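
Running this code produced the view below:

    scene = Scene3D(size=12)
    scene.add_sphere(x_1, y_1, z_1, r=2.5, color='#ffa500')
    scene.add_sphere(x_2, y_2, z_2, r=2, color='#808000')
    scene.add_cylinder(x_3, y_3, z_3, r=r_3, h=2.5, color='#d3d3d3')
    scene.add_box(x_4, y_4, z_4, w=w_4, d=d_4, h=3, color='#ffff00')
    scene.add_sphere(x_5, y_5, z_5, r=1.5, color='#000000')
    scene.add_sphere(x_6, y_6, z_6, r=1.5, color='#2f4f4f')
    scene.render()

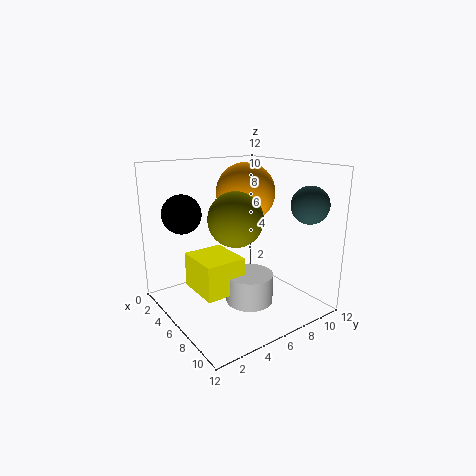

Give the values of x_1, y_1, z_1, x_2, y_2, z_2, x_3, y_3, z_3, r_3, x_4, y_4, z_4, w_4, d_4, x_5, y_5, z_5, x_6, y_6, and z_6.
x_1 = 5, y_1 = 7.5, z_1 = 9.5, x_2 = 8.5, y_2 = 4, z_2 = 8.5, x_3 = 7, y_3 = 6.5, z_3 = 0.5, r_3 = 2, x_4 = 3, y_4 = 2.5, z_4 = 1.5, w_4 = 4, d_4 = 3.5, x_5 = 5, y_5 = 1.5, z_5 = 8.5, x_6 = 10, y_6 = 10, z_6 = 9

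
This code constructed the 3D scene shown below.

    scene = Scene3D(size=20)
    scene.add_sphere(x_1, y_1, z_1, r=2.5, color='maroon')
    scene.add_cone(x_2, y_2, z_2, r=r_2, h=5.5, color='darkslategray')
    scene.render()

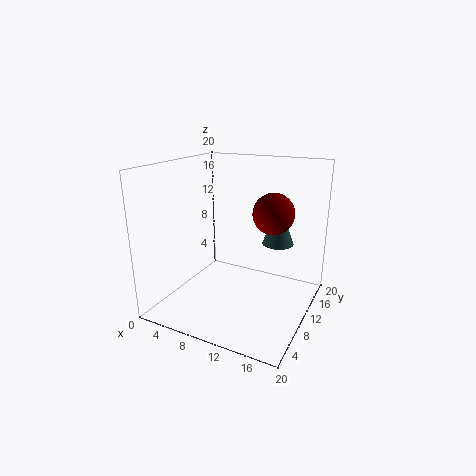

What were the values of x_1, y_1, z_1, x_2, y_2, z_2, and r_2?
x_1 = 16; y_1 = 7.5; z_1 = 15; x_2 = 16; y_2 = 9.5; z_2 = 10.5; r_2 = 2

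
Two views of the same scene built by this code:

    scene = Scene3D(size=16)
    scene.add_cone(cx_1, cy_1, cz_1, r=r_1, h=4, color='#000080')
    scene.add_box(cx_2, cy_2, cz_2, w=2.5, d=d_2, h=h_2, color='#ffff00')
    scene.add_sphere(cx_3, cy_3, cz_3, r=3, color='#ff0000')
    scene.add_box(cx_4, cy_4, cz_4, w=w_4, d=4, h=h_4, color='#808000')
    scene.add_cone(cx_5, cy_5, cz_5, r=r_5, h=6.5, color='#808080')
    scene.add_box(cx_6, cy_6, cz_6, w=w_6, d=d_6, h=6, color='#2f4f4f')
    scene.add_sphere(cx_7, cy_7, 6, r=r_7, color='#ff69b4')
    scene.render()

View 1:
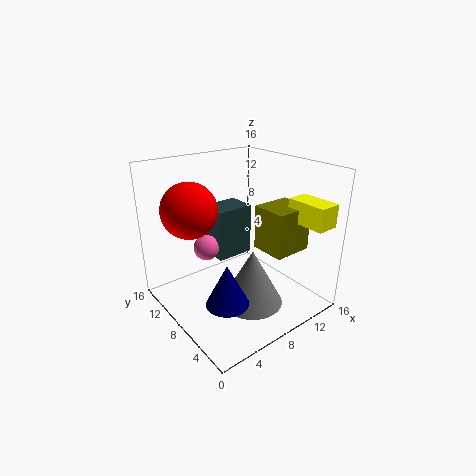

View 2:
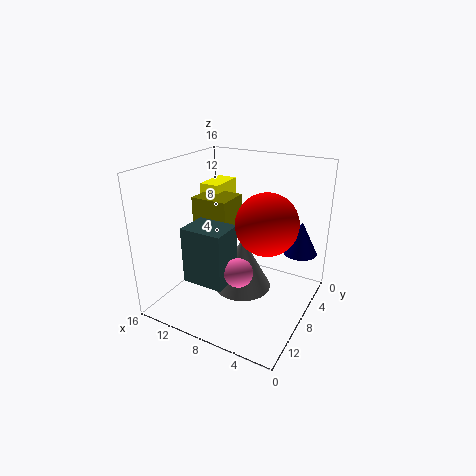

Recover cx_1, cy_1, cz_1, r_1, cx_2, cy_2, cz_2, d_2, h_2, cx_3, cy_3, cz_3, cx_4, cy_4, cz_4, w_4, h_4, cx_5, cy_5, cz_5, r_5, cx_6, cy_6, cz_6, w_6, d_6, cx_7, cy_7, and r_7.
cx_1 = 2.5, cy_1 = 2.5, cz_1 = 5, r_1 = 2, cx_2 = 12.5, cy_2 = 0.5, cz_2 = 10, d_2 = 4.5, h_2 = 2.5, cx_3 = 3.5, cy_3 = 10.5, cz_3 = 11.5, cx_4 = 10, cy_4 = 3.5, cz_4 = 6.5, w_4 = 4.5, h_4 = 5, cx_5 = 8.5, cy_5 = 6, cz_5 = 0.5, r_5 = 3.5, cx_6 = 7, cy_6 = 10, cz_6 = 4.5, w_6 = 4.5, d_6 = 3.5, cx_7 = 6, cy_7 = 11.5, r_7 = 1.5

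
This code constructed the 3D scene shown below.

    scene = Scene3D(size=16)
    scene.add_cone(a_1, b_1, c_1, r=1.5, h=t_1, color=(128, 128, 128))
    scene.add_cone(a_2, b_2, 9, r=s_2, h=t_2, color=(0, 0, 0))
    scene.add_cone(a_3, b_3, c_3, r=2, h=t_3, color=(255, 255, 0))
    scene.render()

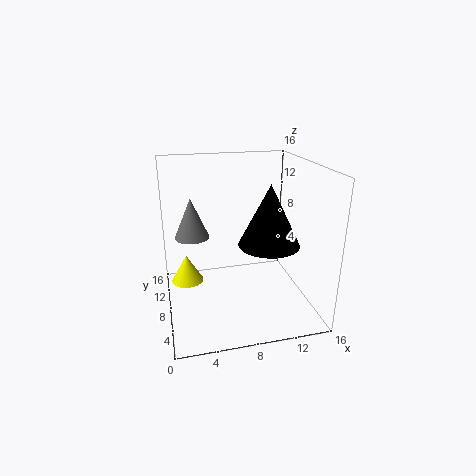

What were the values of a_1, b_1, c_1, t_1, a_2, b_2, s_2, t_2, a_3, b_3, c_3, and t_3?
a_1 = 2.5, b_1 = 2.5, c_1 = 11, t_1 = 3.5, a_2 = 10, b_2 = 3.5, s_2 = 3, t_2 = 6, a_3 = 2.5, b_3 = 13, c_3 = 0.5, t_3 = 3.5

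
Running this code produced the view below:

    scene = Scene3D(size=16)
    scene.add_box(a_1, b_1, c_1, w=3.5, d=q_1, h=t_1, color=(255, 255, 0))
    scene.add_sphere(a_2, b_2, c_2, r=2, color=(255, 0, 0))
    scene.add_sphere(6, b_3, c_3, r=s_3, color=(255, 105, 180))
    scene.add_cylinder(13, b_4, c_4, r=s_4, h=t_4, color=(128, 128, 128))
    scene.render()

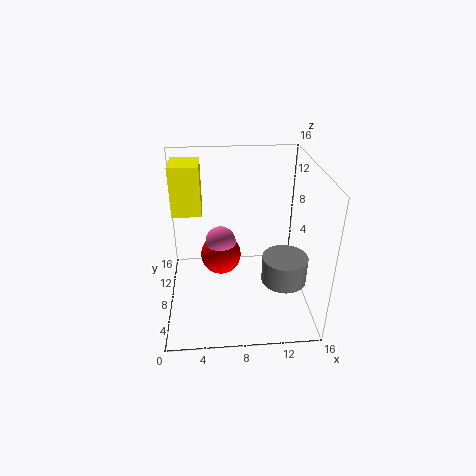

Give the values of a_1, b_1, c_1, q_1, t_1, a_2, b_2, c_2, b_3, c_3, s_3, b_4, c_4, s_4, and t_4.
a_1 = 0.5
b_1 = 11.5
c_1 = 9
q_1 = 4
t_1 = 6
a_2 = 6
b_2 = 5
c_2 = 8
b_3 = 5
c_3 = 9.5
s_3 = 1.5
b_4 = 6
c_4 = 3.5
s_4 = 2.5
t_4 = 3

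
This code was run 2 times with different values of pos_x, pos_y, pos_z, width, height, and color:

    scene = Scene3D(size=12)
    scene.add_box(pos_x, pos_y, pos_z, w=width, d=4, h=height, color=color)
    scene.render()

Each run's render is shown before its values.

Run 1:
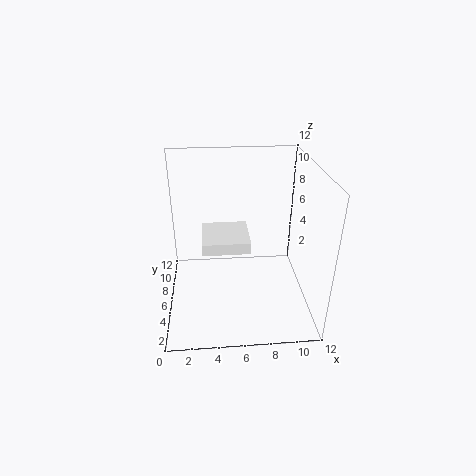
pos_x = 3, pos_y = 5, pos_z = 5, width = 4, height = 1, color = 'white'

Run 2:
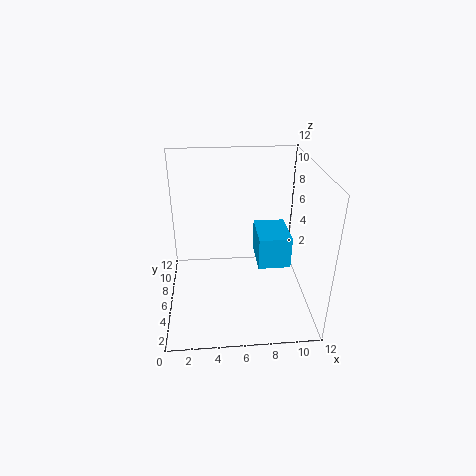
pos_x = 8, pos_y = 7, pos_z = 2, width = 3, height = 3, color = 'deepskyblue'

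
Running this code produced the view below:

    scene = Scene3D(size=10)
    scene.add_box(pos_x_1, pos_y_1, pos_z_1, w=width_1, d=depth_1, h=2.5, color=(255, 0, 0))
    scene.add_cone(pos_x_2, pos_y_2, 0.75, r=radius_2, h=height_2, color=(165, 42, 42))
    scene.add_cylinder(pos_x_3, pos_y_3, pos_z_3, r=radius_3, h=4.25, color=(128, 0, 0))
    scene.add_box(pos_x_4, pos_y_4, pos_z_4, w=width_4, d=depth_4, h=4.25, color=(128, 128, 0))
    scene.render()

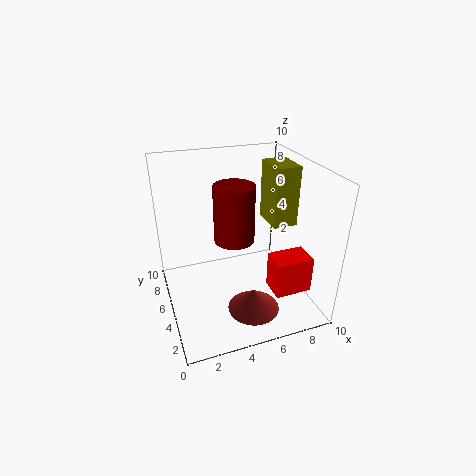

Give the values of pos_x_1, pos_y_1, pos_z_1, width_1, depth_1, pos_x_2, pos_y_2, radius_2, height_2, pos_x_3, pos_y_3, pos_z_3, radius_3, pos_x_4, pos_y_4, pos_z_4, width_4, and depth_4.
pos_x_1 = 6.5; pos_y_1 = 1.5; pos_z_1 = 2; width_1 = 2.5; depth_1 = 1.75; pos_x_2 = 5.25; pos_y_2 = 2.5; radius_2 = 1.75; height_2 = 1.5; pos_x_3 = 5.25; pos_y_3 = 6.5; pos_z_3 = 4; radius_3 = 1.5; pos_x_4 = 7.5; pos_y_4 = 4.5; pos_z_4 = 5.5; width_4 = 1.75; depth_4 = 2.5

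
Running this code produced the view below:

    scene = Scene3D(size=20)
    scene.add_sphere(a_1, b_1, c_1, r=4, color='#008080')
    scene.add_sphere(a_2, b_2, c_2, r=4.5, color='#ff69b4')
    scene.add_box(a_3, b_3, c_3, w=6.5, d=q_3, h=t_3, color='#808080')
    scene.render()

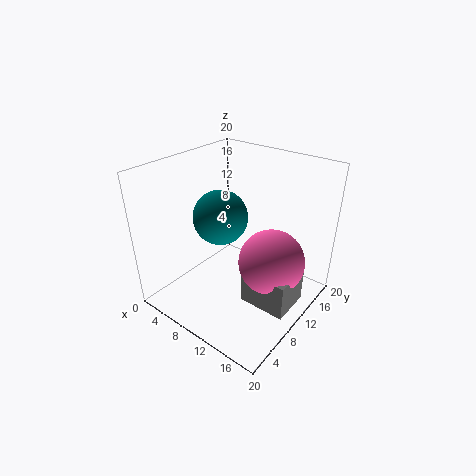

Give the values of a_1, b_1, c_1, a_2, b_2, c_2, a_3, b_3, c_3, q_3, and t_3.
a_1 = 6; b_1 = 11; c_1 = 11.5; a_2 = 15; b_2 = 11; c_2 = 7.5; a_3 = 12.5; b_3 = 7.5; c_3 = 2; q_3 = 5.5; t_3 = 5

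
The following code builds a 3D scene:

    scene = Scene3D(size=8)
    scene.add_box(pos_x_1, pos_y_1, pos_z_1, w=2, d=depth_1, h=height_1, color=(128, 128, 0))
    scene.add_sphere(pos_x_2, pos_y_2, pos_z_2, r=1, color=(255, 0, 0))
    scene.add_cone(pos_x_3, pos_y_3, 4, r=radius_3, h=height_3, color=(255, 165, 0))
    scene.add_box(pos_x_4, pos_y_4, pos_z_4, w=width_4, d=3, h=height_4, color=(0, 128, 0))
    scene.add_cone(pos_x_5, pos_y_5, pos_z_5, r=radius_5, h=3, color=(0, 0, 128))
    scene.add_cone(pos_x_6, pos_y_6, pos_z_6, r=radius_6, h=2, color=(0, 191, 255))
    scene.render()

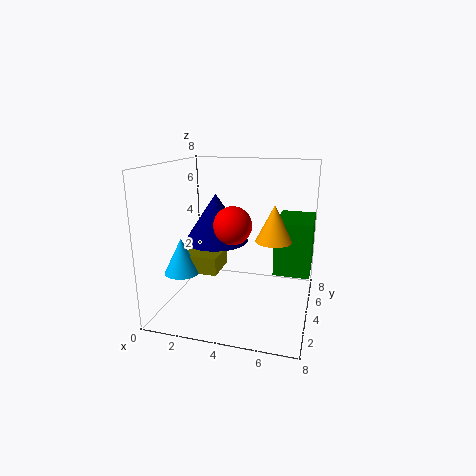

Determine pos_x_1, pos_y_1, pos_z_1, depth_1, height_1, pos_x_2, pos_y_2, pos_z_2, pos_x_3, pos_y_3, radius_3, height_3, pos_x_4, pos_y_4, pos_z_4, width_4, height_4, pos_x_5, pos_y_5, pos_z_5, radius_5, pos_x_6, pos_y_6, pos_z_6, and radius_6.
pos_x_1 = 1
pos_y_1 = 3
pos_z_1 = 2
depth_1 = 2
height_1 = 1
pos_x_2 = 4
pos_y_2 = 3
pos_z_2 = 5
pos_x_3 = 6
pos_y_3 = 4
radius_3 = 1
height_3 = 2
pos_x_4 = 6
pos_y_4 = 4
pos_z_4 = 2
width_4 = 2
height_4 = 3
pos_x_5 = 2
pos_y_5 = 6
pos_z_5 = 3
radius_5 = 2
pos_x_6 = 1
pos_y_6 = 3
pos_z_6 = 2
radius_6 = 1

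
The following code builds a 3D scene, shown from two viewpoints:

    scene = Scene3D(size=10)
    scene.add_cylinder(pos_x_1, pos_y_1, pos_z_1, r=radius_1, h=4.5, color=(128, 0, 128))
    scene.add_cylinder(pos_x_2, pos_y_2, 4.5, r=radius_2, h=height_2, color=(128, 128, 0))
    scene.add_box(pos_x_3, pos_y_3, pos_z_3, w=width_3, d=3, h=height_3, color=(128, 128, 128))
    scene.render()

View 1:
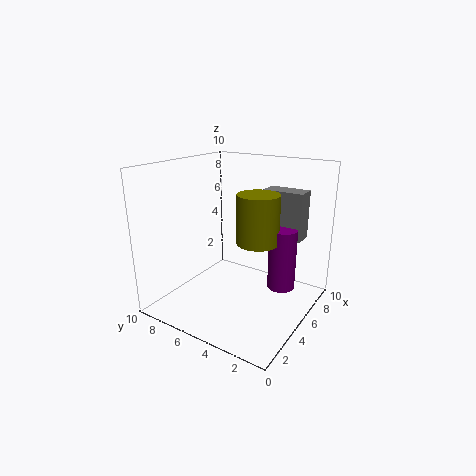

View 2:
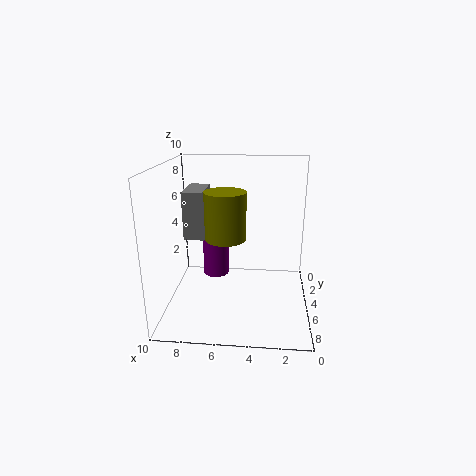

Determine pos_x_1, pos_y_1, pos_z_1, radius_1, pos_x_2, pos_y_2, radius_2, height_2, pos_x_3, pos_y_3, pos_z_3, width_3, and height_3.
pos_x_1 = 7, pos_y_1 = 2.5, pos_z_1 = 1, radius_1 = 1, pos_x_2 = 6, pos_y_2 = 4, radius_2 = 1.5, height_2 = 3.5, pos_x_3 = 7.5, pos_y_3 = 1.5, pos_z_3 = 4.5, width_3 = 1.5, height_3 = 3.5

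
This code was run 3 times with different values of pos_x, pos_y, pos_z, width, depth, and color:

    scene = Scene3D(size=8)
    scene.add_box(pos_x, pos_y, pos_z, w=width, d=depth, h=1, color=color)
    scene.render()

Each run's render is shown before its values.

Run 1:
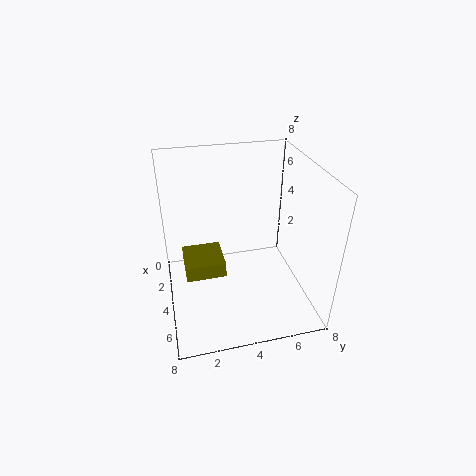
pos_x = 0.5
pos_y = 1
pos_z = 0.5
width = 2.5
depth = 2.5
color = 'olive'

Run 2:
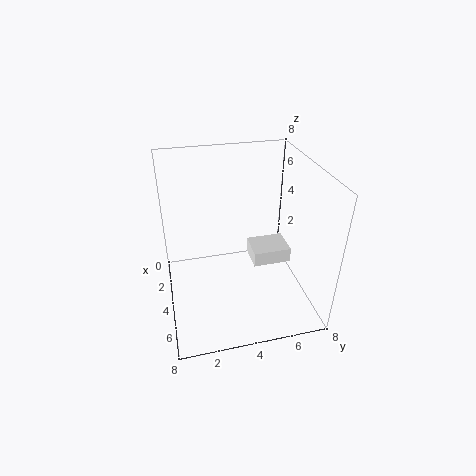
pos_x = 0.5
pos_y = 5.5
pos_z = 0.5
width = 2
depth = 2.5
color = 'white'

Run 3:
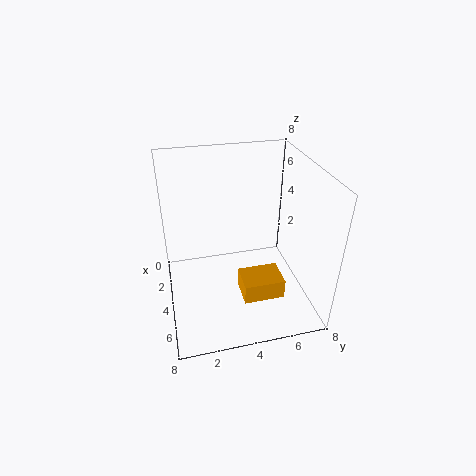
pos_x = 6
pos_y = 3.5
pos_z = 2.5
width = 1.5
depth = 2
color = 'orange'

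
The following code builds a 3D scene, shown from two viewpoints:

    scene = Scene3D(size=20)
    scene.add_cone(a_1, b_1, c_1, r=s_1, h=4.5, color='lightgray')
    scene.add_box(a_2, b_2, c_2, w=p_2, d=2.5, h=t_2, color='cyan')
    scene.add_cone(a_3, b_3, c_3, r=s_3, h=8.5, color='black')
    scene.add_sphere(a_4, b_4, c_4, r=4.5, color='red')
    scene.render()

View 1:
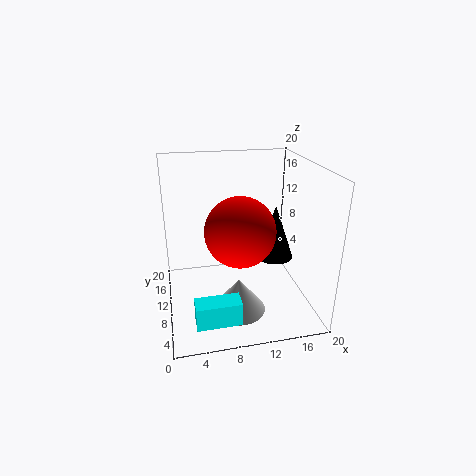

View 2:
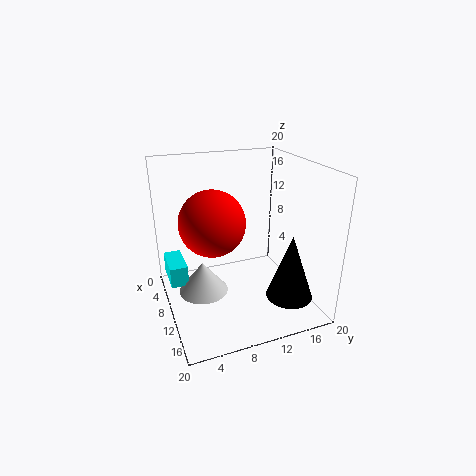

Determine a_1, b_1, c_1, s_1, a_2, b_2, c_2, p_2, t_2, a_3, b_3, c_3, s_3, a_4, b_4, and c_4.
a_1 = 9, b_1 = 5, c_1 = 2, s_1 = 3.5, a_2 = 3, b_2 = 0.5, c_2 = 3, p_2 = 5.5, t_2 = 3, a_3 = 17, b_3 = 14.5, c_3 = 4, s_3 = 3, a_4 = 9.5, b_4 = 6.5, c_4 = 12.5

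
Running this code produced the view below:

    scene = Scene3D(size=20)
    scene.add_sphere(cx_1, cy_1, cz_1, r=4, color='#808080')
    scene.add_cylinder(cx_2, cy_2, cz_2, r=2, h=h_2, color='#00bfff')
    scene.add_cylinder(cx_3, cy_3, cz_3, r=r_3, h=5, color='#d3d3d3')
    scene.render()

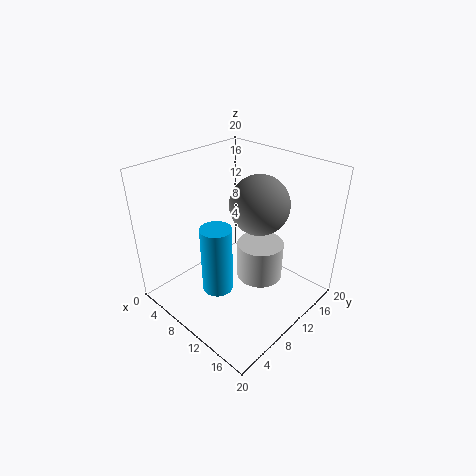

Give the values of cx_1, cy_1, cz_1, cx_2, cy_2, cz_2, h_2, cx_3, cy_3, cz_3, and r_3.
cx_1 = 12, cy_1 = 12, cz_1 = 15, cx_2 = 11, cy_2 = 5, cz_2 = 5, h_2 = 9, cx_3 = 14, cy_3 = 10, cz_3 = 6, r_3 = 3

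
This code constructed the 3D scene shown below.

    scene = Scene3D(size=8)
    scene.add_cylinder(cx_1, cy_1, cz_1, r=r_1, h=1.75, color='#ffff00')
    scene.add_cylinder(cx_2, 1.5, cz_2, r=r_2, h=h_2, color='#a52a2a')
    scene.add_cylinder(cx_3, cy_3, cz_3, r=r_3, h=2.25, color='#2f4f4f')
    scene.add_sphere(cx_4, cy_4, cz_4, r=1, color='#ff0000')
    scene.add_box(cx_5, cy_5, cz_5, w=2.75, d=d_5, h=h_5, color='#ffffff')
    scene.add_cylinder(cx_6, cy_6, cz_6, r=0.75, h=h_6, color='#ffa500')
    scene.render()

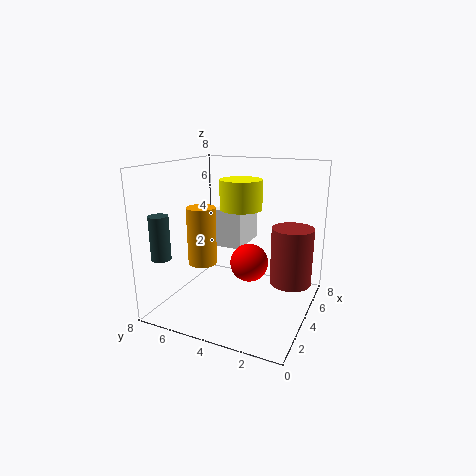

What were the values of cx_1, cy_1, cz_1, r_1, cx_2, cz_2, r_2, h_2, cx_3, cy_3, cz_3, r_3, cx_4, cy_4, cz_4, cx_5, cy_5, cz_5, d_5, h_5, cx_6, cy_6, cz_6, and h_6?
cx_1 = 5.5; cy_1 = 4.5; cz_1 = 5.25; r_1 = 1.25; cx_2 = 6.25; cz_2 = 0.75; r_2 = 1.25; h_2 = 3.5; cx_3 = 0.75; cy_3 = 6.75; cz_3 = 3.5; r_3 = 0.5; cx_4 = 3.25; cy_4 = 3; cz_4 = 3; cx_5 = 4.75; cy_5 = 4.25; cz_5 = 3; d_5 = 1.75; h_5 = 2.25; cx_6 = 2.25; cy_6 = 5.25; cz_6 = 3; h_6 = 3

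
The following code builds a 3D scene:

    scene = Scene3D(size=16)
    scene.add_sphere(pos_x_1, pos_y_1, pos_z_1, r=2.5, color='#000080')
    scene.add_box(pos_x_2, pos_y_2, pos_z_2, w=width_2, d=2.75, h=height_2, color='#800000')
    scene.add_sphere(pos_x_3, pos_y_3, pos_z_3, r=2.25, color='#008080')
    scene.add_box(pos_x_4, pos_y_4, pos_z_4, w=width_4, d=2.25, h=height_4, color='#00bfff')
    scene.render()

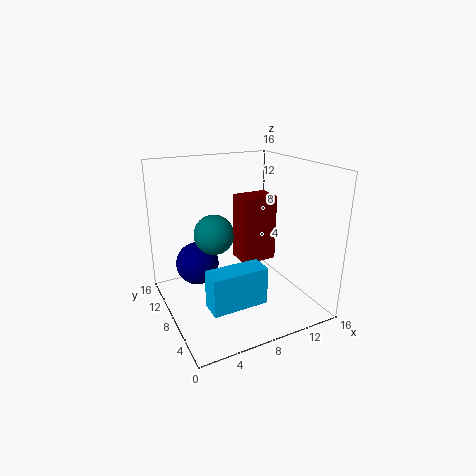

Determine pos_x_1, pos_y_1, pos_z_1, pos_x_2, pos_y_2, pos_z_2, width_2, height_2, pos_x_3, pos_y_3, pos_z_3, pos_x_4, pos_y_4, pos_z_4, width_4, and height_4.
pos_x_1 = 4.25; pos_y_1 = 11.25; pos_z_1 = 4.25; pos_x_2 = 7.5; pos_y_2 = 5.5; pos_z_2 = 6; width_2 = 3.75; height_2 = 7; pos_x_3 = 5.75; pos_y_3 = 9.5; pos_z_3 = 8.25; pos_x_4 = 2.25; pos_y_4 = 1.25; pos_z_4 = 3.75; width_4 = 5.5; height_4 = 3.75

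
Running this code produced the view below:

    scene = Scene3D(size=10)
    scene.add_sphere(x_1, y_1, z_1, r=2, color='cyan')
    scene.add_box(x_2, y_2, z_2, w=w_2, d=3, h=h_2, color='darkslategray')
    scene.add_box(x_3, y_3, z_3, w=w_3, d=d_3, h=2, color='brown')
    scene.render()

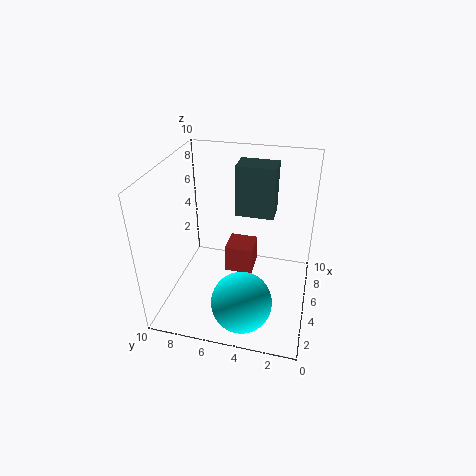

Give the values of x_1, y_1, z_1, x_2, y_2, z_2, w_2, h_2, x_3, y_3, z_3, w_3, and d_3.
x_1 = 2
y_1 = 4
z_1 = 2
x_2 = 8
y_2 = 3
z_2 = 5
w_2 = 2
h_2 = 4
x_3 = 5
y_3 = 4
z_3 = 2
w_3 = 2
d_3 = 2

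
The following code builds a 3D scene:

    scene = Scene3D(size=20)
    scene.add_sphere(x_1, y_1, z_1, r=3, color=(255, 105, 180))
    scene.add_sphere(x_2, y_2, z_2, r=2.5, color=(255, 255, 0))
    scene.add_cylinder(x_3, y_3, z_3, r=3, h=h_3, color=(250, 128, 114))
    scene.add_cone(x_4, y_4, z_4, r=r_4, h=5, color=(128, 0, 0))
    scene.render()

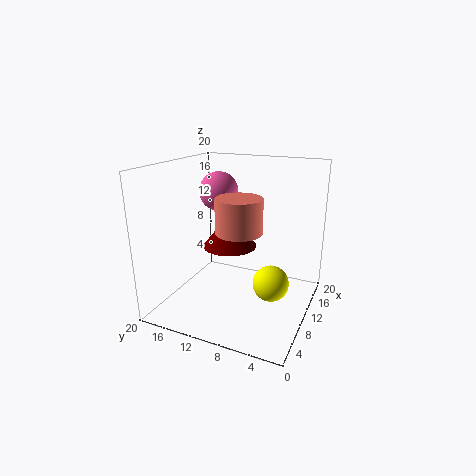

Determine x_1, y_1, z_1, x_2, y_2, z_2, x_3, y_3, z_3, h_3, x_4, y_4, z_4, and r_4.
x_1 = 15
y_1 = 15.5
z_1 = 15
x_2 = 10
y_2 = 5
z_2 = 4
x_3 = 7
y_3 = 8.5
z_3 = 12
h_3 = 4.5
x_4 = 12.5
y_4 = 12.5
z_4 = 7.5
r_4 = 4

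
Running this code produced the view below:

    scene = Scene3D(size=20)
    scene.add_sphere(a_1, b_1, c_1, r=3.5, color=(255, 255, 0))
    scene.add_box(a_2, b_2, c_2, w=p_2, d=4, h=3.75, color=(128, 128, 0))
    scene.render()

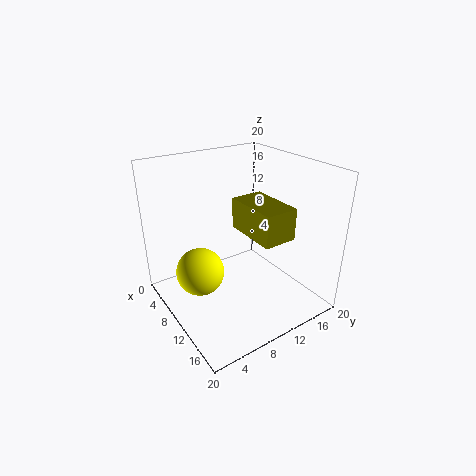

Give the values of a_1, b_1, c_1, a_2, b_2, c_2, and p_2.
a_1 = 6.75; b_1 = 5.5; c_1 = 4.25; a_2 = 12.5; b_2 = 7.5; c_2 = 13.5; p_2 = 6.75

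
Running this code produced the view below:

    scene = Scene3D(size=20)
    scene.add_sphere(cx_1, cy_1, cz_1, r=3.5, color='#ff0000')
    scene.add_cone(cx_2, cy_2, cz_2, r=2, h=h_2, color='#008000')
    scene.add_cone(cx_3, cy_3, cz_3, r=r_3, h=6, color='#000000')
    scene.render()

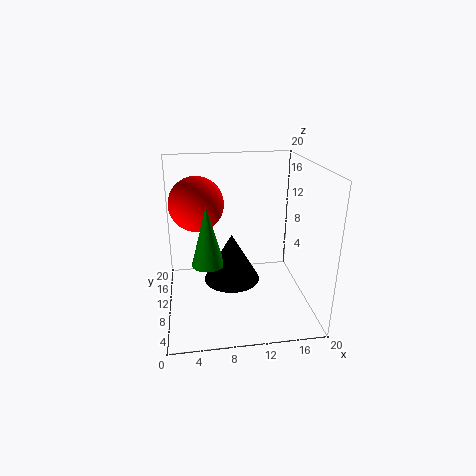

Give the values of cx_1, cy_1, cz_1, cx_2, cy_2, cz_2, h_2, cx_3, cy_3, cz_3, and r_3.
cx_1 = 4.5; cy_1 = 9; cz_1 = 15.5; cx_2 = 5.5; cy_2 = 5; cz_2 = 9; h_2 = 7.5; cx_3 = 8.5; cy_3 = 5.5; cz_3 = 6.5; r_3 = 3.5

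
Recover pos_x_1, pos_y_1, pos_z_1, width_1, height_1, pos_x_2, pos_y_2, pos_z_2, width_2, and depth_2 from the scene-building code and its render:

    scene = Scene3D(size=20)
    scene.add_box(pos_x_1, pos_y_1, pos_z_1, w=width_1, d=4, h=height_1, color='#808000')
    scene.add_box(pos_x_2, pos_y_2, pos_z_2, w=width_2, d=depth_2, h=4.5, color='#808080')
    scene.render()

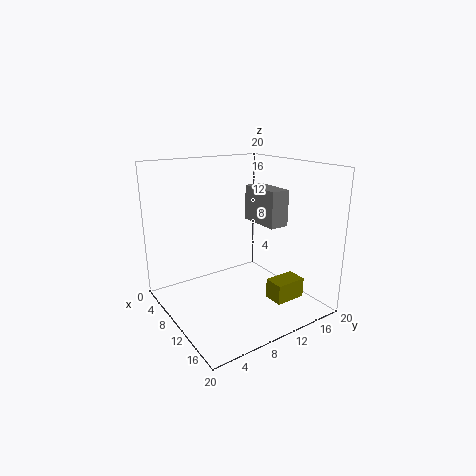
pos_x_1 = 16.5; pos_y_1 = 10; pos_z_1 = 4; width_1 = 2.5; height_1 = 2.5; pos_x_2 = 11; pos_y_2 = 10.5; pos_z_2 = 13; width_2 = 5.5; depth_2 = 2.5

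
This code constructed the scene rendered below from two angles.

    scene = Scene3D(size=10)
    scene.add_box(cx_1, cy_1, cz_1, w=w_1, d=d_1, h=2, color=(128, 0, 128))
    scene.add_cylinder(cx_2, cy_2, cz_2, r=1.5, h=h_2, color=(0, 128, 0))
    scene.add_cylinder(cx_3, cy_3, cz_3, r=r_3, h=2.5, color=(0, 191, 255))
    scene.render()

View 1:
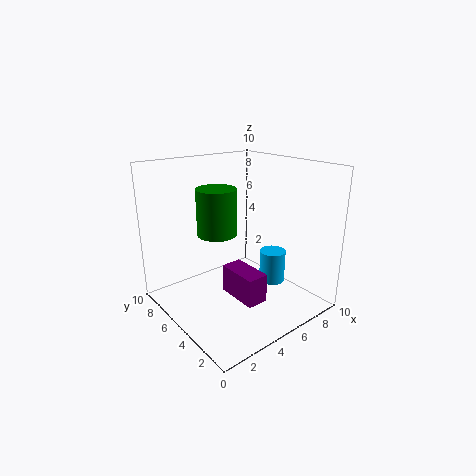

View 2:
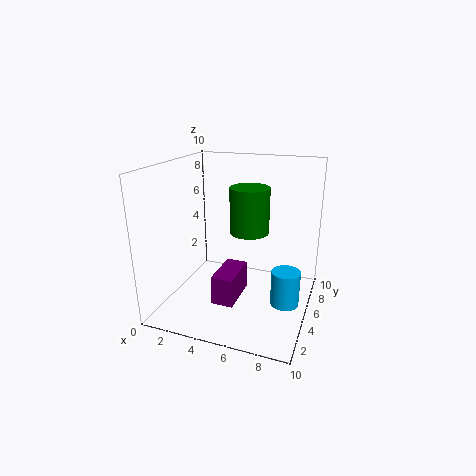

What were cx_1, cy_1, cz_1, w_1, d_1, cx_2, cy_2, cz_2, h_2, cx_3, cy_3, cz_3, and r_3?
cx_1 = 4; cy_1 = 2.5; cz_1 = 1; w_1 = 1.5; d_1 = 3; cx_2 = 5; cy_2 = 7.5; cz_2 = 4.5; h_2 = 3.5; cx_3 = 8.5; cy_3 = 5; cz_3 = 0.5; r_3 = 1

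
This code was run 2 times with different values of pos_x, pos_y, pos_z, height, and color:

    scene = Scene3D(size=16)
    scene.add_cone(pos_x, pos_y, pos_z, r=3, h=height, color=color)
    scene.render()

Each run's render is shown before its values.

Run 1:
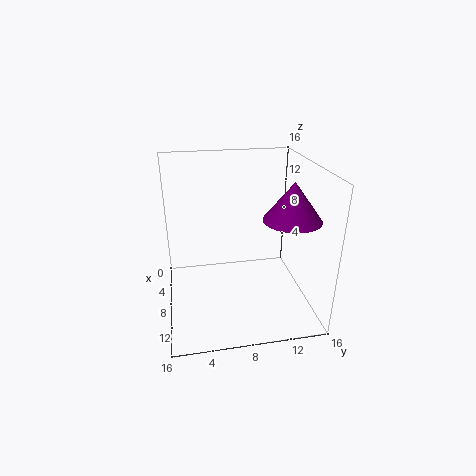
pos_x = 11, pos_y = 13, pos_z = 11, height = 4, color = 'purple'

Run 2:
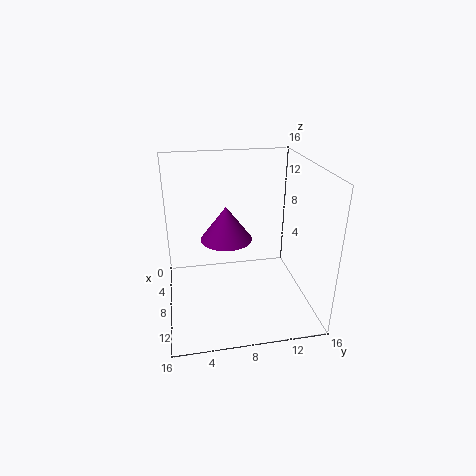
pos_x = 6, pos_y = 7, pos_z = 7, height = 4, color = 'purple'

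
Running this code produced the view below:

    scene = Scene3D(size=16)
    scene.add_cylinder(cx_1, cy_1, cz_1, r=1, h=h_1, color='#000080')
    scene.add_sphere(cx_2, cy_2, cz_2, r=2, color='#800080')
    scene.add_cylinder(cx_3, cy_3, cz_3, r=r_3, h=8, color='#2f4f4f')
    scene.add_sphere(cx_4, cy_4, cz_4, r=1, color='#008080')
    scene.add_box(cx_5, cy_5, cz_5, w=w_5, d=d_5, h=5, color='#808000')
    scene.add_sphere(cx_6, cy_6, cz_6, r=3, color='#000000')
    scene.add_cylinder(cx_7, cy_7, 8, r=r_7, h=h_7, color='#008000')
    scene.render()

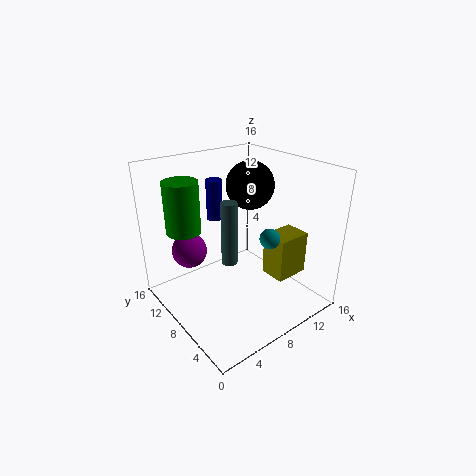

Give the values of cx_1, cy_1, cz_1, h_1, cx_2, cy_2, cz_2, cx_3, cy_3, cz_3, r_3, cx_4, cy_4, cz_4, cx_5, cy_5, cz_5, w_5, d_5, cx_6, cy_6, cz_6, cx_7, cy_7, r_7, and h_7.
cx_1 = 9
cy_1 = 14
cz_1 = 8
h_1 = 5
cx_2 = 4
cy_2 = 12
cz_2 = 6
cx_3 = 9
cy_3 = 11
cz_3 = 3
r_3 = 1
cx_4 = 8
cy_4 = 3
cz_4 = 10
cx_5 = 11
cy_5 = 4
cz_5 = 3
w_5 = 4
d_5 = 3
cx_6 = 13
cy_6 = 12
cz_6 = 12
cx_7 = 4
cy_7 = 13
r_7 = 2
h_7 = 6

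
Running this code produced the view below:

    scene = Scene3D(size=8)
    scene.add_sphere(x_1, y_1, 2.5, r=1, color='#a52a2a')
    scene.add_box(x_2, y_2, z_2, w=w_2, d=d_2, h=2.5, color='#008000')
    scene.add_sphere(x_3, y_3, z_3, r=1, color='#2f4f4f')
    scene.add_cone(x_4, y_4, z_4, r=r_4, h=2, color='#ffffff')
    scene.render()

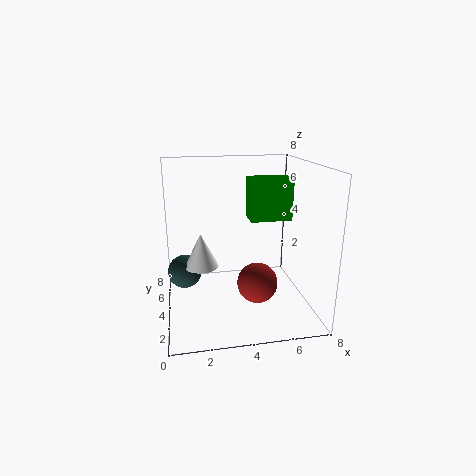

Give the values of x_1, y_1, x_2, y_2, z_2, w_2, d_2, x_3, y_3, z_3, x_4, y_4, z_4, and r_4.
x_1 = 4.5
y_1 = 1.5
x_2 = 5
y_2 = 5
z_2 = 4.5
w_2 = 2.5
d_2 = 1.5
x_3 = 1
y_3 = 5.5
z_3 = 1.5
x_4 = 2
y_4 = 5
z_4 = 2
r_4 = 1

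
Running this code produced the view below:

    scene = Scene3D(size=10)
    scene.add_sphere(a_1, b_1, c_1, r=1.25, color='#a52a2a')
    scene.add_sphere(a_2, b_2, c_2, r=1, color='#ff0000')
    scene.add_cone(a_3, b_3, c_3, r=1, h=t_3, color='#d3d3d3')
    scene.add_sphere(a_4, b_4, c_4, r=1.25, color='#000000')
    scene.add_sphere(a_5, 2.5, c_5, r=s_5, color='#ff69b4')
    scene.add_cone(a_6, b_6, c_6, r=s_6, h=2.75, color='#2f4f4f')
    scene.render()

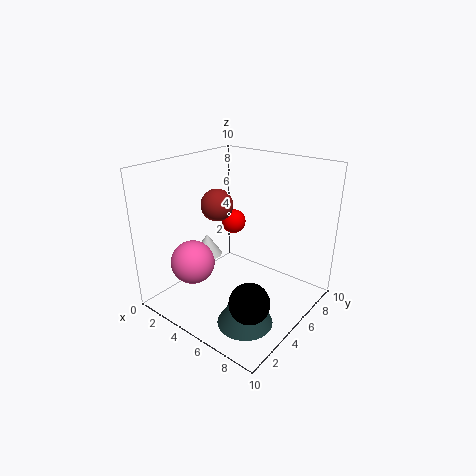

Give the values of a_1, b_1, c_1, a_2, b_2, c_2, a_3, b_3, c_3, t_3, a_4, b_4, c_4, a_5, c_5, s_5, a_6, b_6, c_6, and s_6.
a_1 = 1.75, b_1 = 6.5, c_1 = 6.25, a_2 = 1.75, b_2 = 8.5, c_2 = 4.25, a_3 = 3.25, b_3 = 3.75, c_3 = 3.75, t_3 = 1.5, a_4 = 8.25, b_4 = 2, c_4 = 2.75, a_5 = 3, c_5 = 3.5, s_5 = 1.5, a_6 = 7.75, b_6 = 2.25, c_6 = 1, s_6 = 1.75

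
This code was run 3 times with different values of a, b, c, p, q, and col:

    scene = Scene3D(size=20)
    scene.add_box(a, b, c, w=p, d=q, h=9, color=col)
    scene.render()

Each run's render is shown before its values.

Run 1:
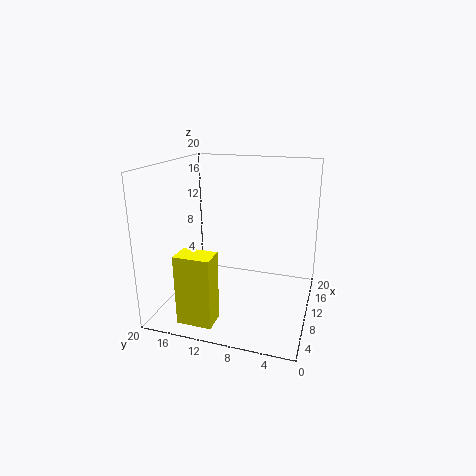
a = 0.5
b = 10.5
c = 1.5
p = 3
q = 4.5
col = 'yellow'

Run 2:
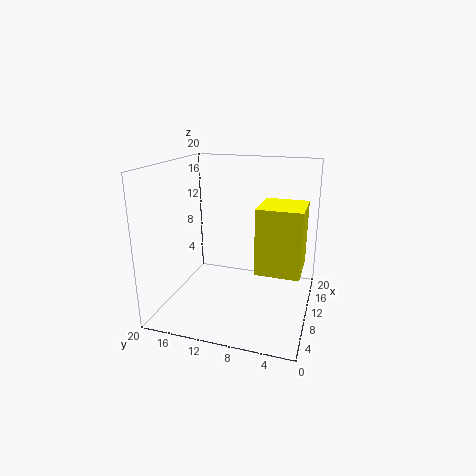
a = 7.5
b = 1
c = 6
p = 6.5
q = 6
col = 'yellow'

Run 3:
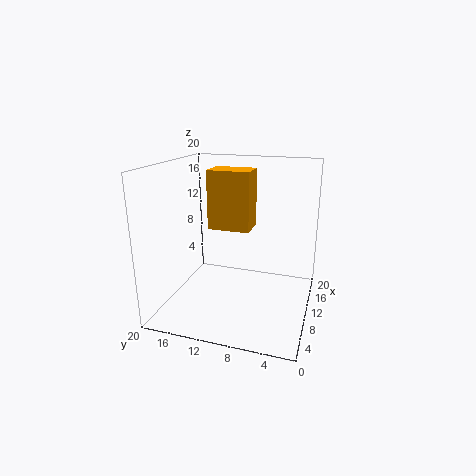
a = 13.5
b = 9.5
c = 9.5
p = 4.5
q = 6.5
col = 'orange'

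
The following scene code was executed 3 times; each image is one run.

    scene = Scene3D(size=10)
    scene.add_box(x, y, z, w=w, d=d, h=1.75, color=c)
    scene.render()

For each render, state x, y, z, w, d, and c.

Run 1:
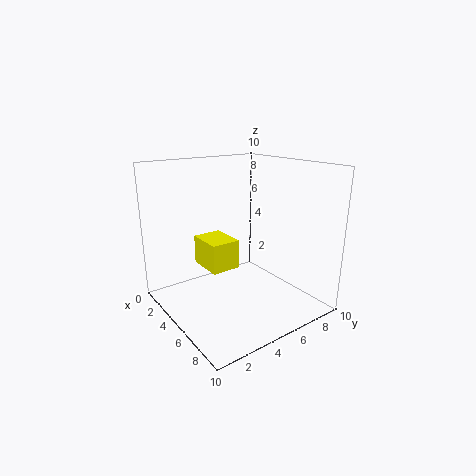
x = 5.25
y = 1.5
z = 4.25
w = 2.25
d = 1.75
c = 'yellow'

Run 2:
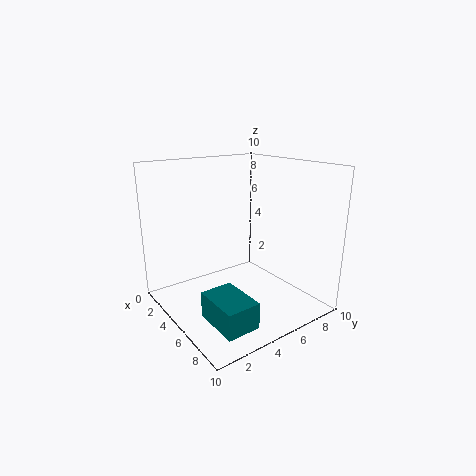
x = 5.75
y = 1.5
z = 0.5
w = 3.25
d = 2.25
c = 'teal'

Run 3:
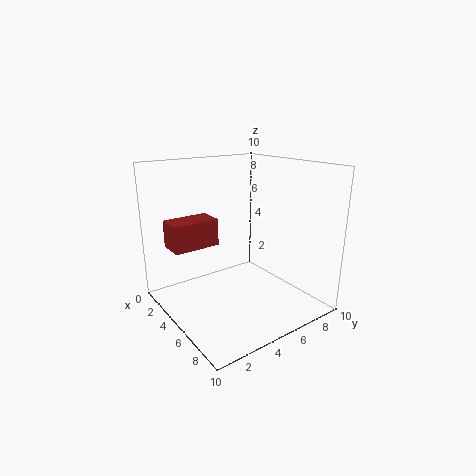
x = 3.5
y = 0.25
z = 5
w = 1.75
d = 3
c = 'brown'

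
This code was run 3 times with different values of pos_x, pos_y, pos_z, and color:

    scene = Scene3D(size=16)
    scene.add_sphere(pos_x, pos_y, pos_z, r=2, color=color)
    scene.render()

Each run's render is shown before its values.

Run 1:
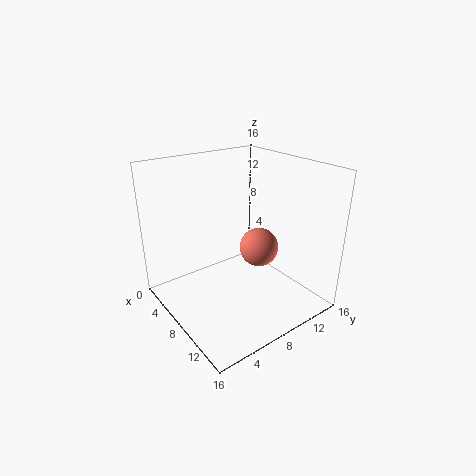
pos_x = 11
pos_y = 8.5
pos_z = 8
color = 'salmon'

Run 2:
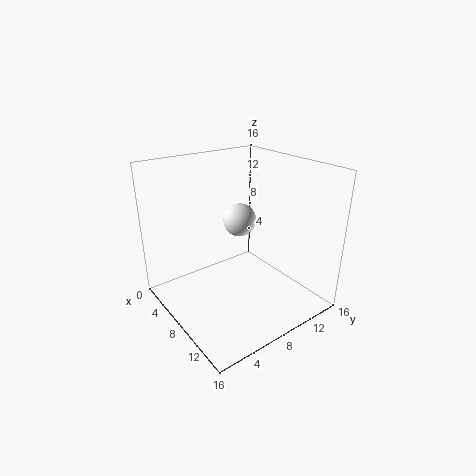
pos_x = 5
pos_y = 10.5
pos_z = 8.5
color = 'white'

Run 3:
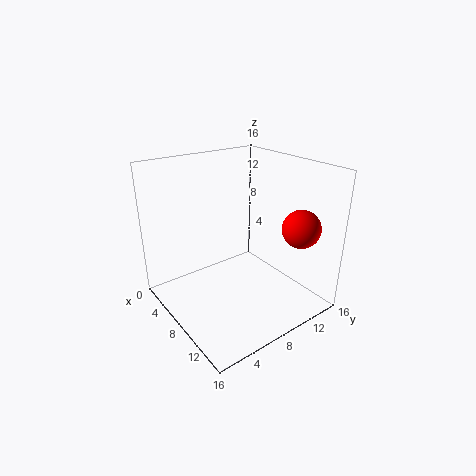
pos_x = 13.5
pos_y = 12
pos_z = 10
color = 'red'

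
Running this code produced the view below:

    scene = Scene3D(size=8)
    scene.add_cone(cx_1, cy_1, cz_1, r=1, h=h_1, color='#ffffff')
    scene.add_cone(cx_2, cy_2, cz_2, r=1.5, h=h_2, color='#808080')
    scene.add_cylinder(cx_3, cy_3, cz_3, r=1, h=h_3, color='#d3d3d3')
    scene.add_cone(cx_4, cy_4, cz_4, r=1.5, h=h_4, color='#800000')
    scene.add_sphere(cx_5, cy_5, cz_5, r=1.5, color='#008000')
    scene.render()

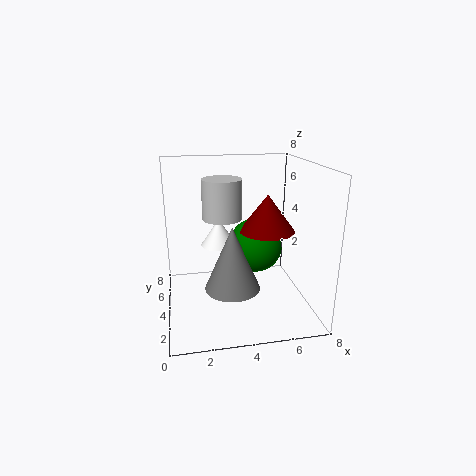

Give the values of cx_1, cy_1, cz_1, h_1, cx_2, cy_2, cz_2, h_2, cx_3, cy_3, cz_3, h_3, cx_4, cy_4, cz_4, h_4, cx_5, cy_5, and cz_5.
cx_1 = 3; cy_1 = 4.5; cz_1 = 3.5; h_1 = 1.5; cx_2 = 3.5; cy_2 = 3; cz_2 = 1.5; h_2 = 3.5; cx_3 = 3; cy_3 = 3; cz_3 = 5.5; h_3 = 2; cx_4 = 5.5; cy_4 = 3.5; cz_4 = 4.5; h_4 = 2; cx_5 = 5; cy_5 = 4; cz_5 = 3.5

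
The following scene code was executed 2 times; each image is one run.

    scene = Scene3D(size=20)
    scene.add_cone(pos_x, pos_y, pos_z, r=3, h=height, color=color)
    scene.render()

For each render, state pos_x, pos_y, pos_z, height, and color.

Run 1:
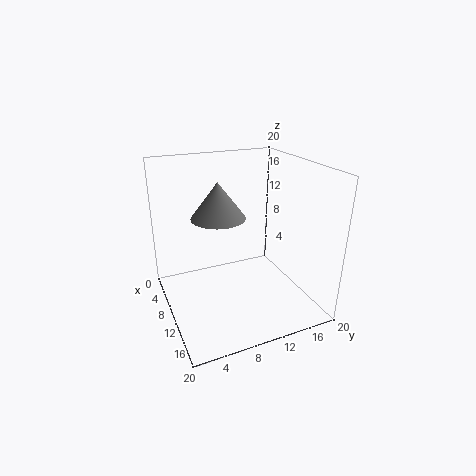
pos_x = 16, pos_y = 5, pos_z = 16, height = 4, color = 'gray'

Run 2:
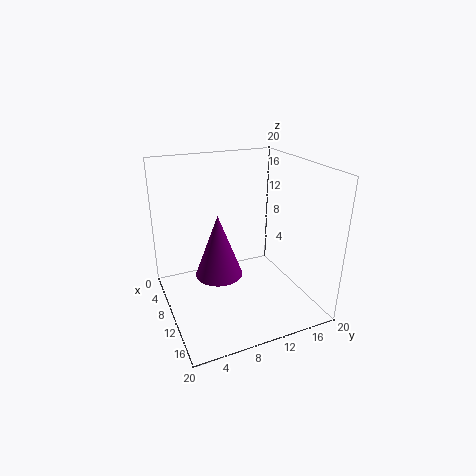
pos_x = 13, pos_y = 6, pos_z = 7, height = 8, color = 'purple'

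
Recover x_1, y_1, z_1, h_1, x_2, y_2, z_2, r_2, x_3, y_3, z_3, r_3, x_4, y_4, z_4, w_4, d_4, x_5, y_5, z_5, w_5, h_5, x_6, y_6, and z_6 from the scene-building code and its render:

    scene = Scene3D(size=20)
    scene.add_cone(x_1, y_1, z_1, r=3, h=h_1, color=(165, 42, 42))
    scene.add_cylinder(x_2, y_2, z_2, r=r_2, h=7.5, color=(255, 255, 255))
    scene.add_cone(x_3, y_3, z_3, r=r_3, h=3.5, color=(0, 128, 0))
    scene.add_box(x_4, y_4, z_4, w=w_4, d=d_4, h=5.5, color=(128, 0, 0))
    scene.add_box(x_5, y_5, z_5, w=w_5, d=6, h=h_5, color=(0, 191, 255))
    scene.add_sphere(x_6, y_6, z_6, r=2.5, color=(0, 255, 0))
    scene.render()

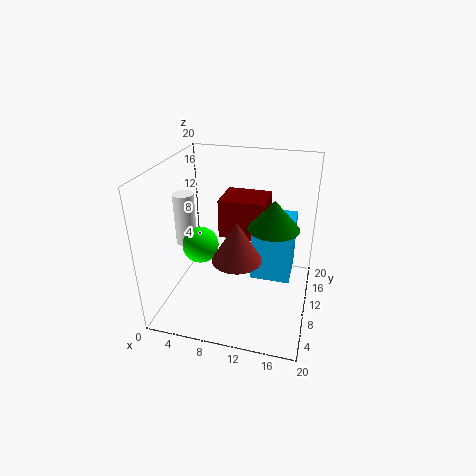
x_1 = 11.5
y_1 = 4
z_1 = 10.5
h_1 = 5
x_2 = 2
y_2 = 10.5
z_2 = 8
r_2 = 1.5
x_3 = 15.5
y_3 = 5.5
z_3 = 14.5
r_3 = 3
x_4 = 7
y_4 = 10.5
z_4 = 9.5
w_4 = 6.5
d_4 = 5.5
x_5 = 12
y_5 = 9.5
z_5 = 4
w_5 = 5.5
h_5 = 8.5
x_6 = 5
y_6 = 8.5
z_6 = 9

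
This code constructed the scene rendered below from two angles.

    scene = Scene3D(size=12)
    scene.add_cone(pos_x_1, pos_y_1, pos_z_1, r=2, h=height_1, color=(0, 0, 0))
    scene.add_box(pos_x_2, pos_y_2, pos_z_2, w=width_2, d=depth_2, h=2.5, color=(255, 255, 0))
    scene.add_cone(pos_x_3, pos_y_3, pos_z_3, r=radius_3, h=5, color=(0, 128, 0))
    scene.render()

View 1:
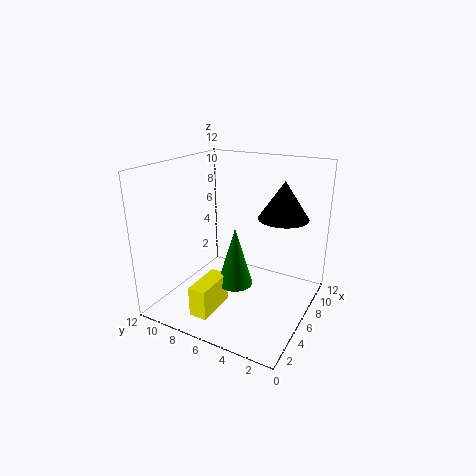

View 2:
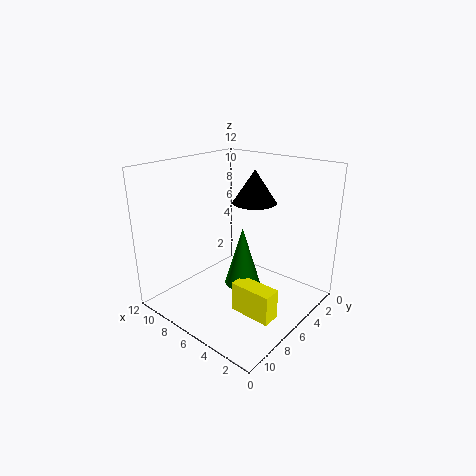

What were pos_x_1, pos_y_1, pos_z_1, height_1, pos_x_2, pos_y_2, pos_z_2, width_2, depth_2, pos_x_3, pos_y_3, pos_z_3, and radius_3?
pos_x_1 = 7; pos_y_1 = 2.5; pos_z_1 = 8; height_1 = 3; pos_x_2 = 1.5; pos_y_2 = 6.5; pos_z_2 = 0.5; width_2 = 3.5; depth_2 = 1.5; pos_x_3 = 5.5; pos_y_3 = 6; pos_z_3 = 2; radius_3 = 1.5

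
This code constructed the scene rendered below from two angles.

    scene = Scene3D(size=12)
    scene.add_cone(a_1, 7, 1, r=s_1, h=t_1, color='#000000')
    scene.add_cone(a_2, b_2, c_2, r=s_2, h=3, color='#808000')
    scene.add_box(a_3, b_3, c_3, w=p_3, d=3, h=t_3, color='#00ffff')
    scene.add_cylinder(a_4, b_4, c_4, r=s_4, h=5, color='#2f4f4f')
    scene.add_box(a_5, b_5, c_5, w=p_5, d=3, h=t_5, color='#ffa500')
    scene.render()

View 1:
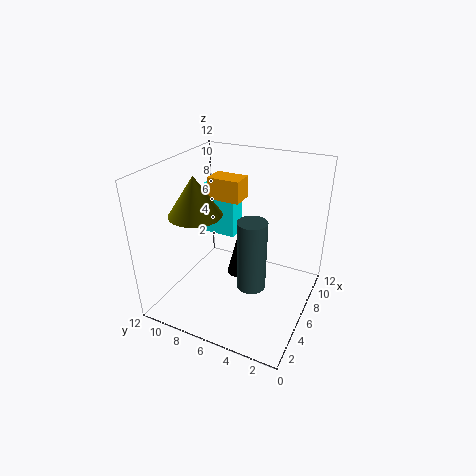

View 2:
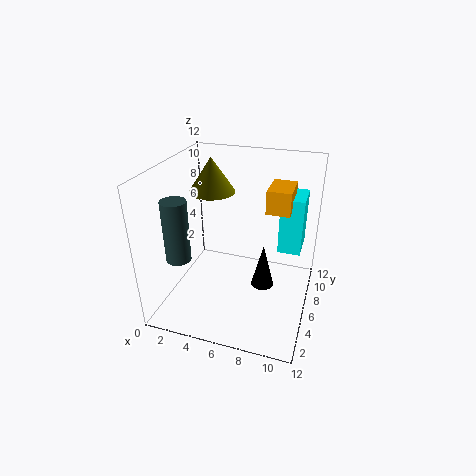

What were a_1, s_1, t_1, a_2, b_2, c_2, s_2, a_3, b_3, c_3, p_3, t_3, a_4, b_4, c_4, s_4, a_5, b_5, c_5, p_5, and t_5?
a_1 = 8, s_1 = 1, t_1 = 4, a_2 = 3, b_2 = 8, c_2 = 9, s_2 = 2, a_3 = 9, b_3 = 8, c_3 = 4, p_3 = 2, t_3 = 5, a_4 = 2, b_4 = 3, c_4 = 5, s_4 = 1, a_5 = 8, b_5 = 7, c_5 = 8, p_5 = 2, t_5 = 2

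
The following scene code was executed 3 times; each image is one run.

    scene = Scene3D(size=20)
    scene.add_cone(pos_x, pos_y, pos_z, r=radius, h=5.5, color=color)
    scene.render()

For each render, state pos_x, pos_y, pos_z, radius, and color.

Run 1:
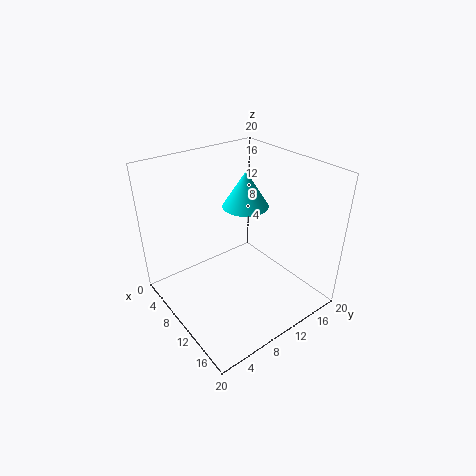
pos_x = 6; pos_y = 14.5; pos_z = 12; radius = 3.5; color = 'cyan'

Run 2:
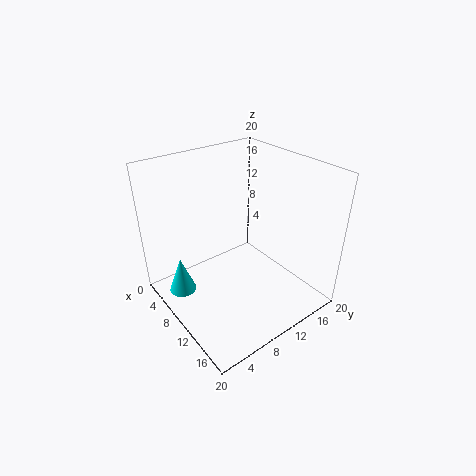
pos_x = 4.5; pos_y = 3.5; pos_z = 0.5; radius = 2; color = 'cyan'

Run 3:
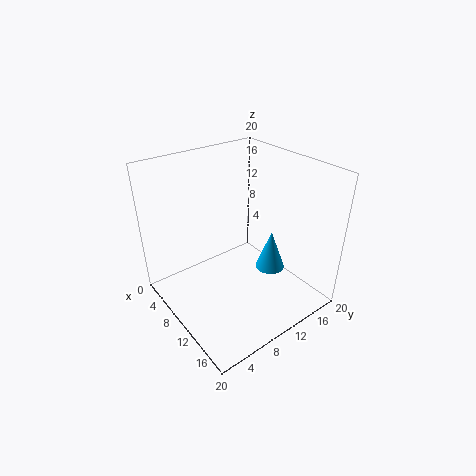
pos_x = 13.5; pos_y = 13; pos_z = 6; radius = 2; color = 'deepskyblue'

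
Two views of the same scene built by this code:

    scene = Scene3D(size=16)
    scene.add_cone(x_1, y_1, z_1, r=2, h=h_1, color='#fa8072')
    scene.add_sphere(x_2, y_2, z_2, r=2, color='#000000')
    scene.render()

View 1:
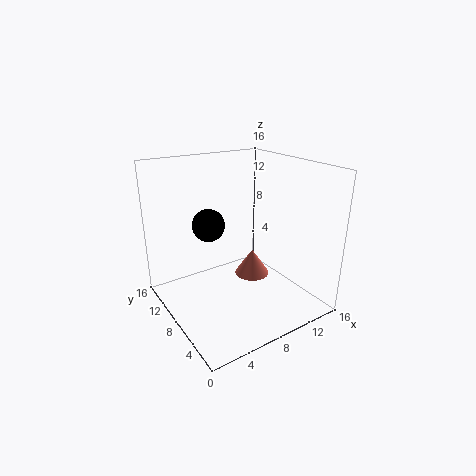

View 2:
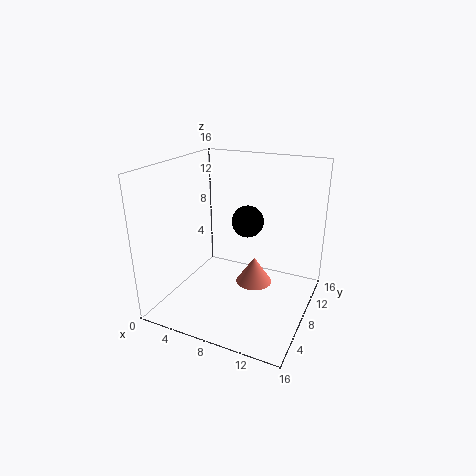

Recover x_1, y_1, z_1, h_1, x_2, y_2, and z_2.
x_1 = 10, y_1 = 8, z_1 = 3, h_1 = 3, x_2 = 7, y_2 = 13, z_2 = 8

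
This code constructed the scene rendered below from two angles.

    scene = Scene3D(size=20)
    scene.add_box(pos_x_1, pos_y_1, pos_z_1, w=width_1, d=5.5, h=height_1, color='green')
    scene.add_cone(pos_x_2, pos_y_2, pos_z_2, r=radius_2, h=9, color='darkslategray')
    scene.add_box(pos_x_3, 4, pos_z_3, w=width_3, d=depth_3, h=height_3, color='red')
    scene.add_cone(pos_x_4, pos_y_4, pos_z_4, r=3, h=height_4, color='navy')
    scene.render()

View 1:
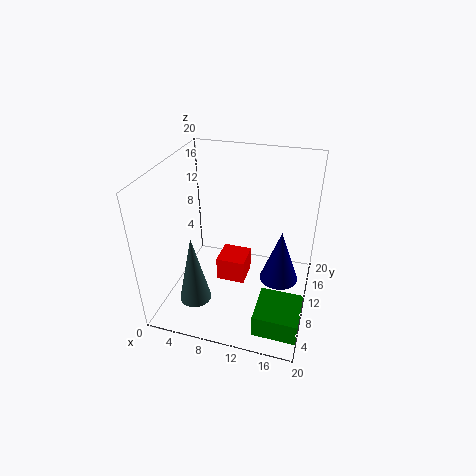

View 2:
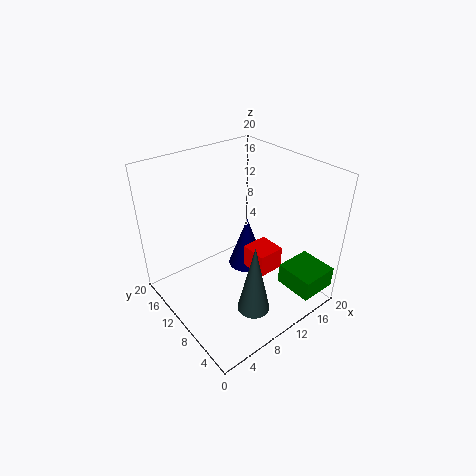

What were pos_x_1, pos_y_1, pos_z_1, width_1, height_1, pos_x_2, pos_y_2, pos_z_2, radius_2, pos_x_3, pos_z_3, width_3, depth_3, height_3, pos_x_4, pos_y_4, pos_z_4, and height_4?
pos_x_1 = 14.5
pos_y_1 = 0.5
pos_z_1 = 2.5
width_1 = 5.5
height_1 = 3
pos_x_2 = 6.5
pos_y_2 = 2.5
pos_z_2 = 5
radius_2 = 2
pos_x_3 = 9
pos_z_3 = 7.5
width_3 = 3.5
depth_3 = 3.5
height_3 = 3
pos_x_4 = 15.5
pos_y_4 = 14.5
pos_z_4 = 0.5
height_4 = 8.5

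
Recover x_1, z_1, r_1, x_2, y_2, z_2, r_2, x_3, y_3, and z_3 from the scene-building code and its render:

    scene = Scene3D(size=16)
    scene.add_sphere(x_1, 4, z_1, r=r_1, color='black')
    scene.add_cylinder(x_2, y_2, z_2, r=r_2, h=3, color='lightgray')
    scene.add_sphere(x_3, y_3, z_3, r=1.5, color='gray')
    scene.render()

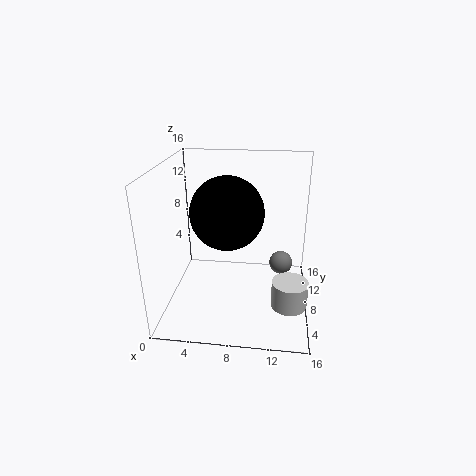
x_1 = 7.5, z_1 = 12.5, r_1 = 3.5, x_2 = 14, y_2 = 6, z_2 = 1, r_2 = 2, x_3 = 13, y_3 = 13.5, z_3 = 2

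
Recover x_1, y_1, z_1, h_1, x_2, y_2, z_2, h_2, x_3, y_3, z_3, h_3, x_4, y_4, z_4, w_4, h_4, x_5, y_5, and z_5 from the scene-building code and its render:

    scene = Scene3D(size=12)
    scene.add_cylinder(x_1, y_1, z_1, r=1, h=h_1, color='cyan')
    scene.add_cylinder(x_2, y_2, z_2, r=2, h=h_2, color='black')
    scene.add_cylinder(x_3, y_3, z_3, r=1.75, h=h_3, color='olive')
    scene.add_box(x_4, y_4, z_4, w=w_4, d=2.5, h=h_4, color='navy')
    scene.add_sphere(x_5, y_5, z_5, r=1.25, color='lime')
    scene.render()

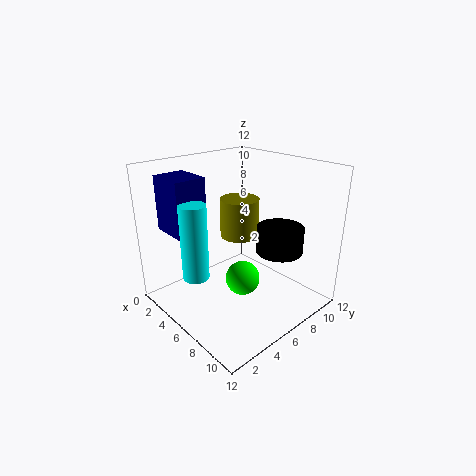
x_1 = 6.25
y_1 = 1.5
z_1 = 4.25
h_1 = 5.75
x_2 = 8
y_2 = 9
z_2 = 4.5
h_2 = 2.25
x_3 = 4
y_3 = 8
z_3 = 5
h_3 = 3.5
x_4 = 2.5
y_4 = 0.75
z_4 = 7.25
w_4 = 3
h_4 = 4.25
x_5 = 9
y_5 = 3.75
z_5 = 4.5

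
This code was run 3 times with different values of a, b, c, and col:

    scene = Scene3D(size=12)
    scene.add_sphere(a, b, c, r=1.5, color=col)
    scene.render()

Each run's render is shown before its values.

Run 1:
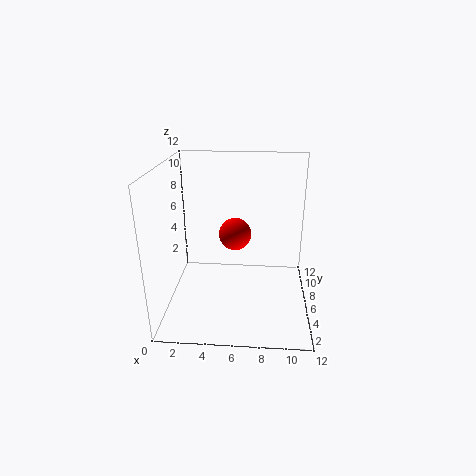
a = 5.5, b = 9, c = 5, col = 'red'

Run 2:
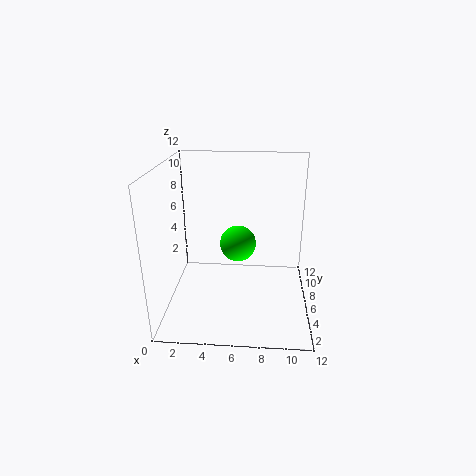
a = 6, b = 6, c = 5.5, col = 'lime'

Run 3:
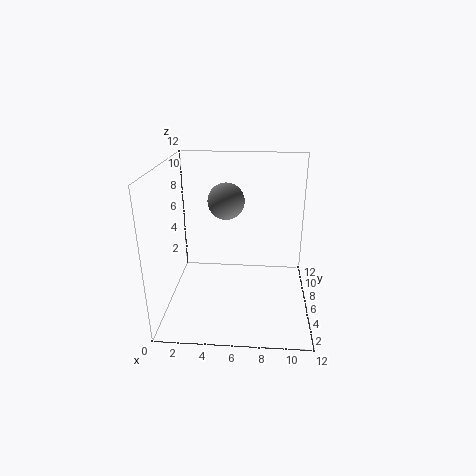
a = 5, b = 6.5, c = 9, col = 'gray'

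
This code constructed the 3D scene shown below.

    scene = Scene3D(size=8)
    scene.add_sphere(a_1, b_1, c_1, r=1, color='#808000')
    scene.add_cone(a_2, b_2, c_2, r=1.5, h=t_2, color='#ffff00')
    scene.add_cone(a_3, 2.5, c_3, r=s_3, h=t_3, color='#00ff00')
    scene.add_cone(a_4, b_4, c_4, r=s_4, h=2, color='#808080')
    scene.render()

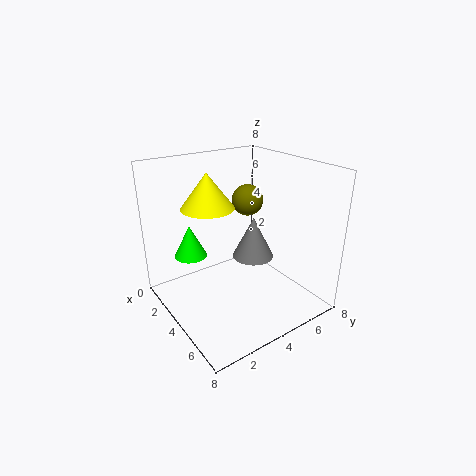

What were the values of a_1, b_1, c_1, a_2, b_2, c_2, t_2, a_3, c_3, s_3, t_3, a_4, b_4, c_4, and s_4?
a_1 = 1.5
b_1 = 6.5
c_1 = 5
a_2 = 2.5
b_2 = 3
c_2 = 5.5
t_2 = 2
a_3 = 1
c_3 = 2
s_3 = 1
t_3 = 2
a_4 = 6
b_4 = 3.5
c_4 = 4
s_4 = 1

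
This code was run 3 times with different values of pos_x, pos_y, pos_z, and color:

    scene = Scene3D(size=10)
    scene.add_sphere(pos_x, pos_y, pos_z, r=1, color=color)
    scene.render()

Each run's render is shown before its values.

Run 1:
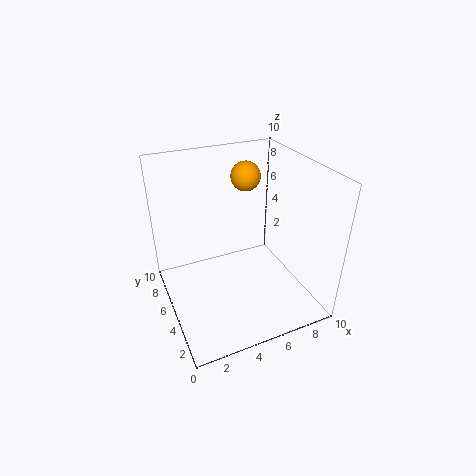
pos_x = 6; pos_y = 6; pos_z = 9; color = 'orange'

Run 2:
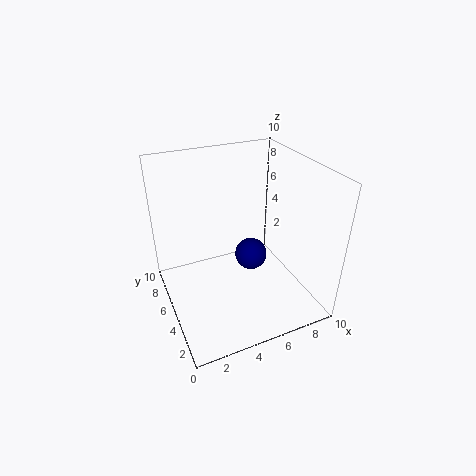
pos_x = 5; pos_y = 3; pos_z = 5; color = 'navy'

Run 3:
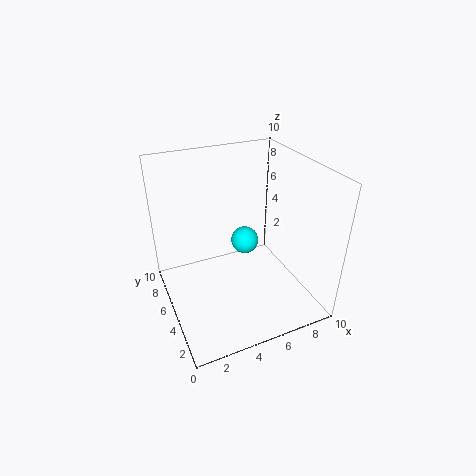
pos_x = 6; pos_y = 6; pos_z = 4; color = 'cyan'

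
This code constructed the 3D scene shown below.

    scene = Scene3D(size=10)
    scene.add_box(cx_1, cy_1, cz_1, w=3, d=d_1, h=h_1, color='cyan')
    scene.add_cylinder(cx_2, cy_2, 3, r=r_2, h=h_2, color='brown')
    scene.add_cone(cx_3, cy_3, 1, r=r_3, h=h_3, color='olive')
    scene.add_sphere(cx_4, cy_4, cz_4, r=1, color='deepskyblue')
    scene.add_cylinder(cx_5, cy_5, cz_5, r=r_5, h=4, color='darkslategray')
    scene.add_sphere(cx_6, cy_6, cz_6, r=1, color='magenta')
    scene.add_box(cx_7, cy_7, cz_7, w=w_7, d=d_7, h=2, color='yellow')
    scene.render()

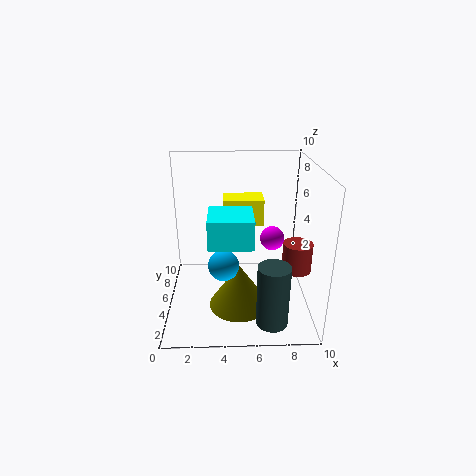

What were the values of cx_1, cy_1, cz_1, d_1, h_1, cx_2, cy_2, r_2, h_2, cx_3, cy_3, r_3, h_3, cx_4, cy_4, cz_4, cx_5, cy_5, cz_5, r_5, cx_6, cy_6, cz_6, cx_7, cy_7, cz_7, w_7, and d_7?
cx_1 = 3
cy_1 = 3
cz_1 = 5
d_1 = 3
h_1 = 2
cx_2 = 9
cy_2 = 4
r_2 = 1
h_2 = 2
cx_3 = 5
cy_3 = 3
r_3 = 2
h_3 = 3
cx_4 = 4
cy_4 = 3
cz_4 = 4
cx_5 = 7
cy_5 = 1
cz_5 = 1
r_5 = 1
cx_6 = 8
cy_6 = 9
cz_6 = 3
cx_7 = 4
cy_7 = 7
cz_7 = 5
w_7 = 3
d_7 = 2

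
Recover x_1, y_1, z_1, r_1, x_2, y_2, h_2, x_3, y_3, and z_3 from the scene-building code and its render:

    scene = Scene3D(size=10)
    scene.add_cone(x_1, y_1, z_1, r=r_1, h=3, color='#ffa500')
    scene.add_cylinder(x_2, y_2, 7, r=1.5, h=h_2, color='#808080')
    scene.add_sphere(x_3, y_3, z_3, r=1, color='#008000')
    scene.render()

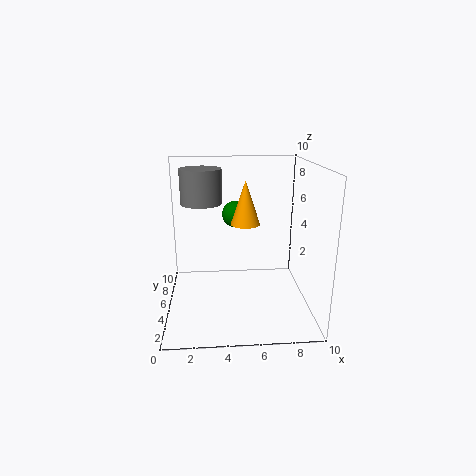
x_1 = 5.5
y_1 = 5
z_1 = 6
r_1 = 1
x_2 = 2.5
y_2 = 7
h_2 = 2.5
x_3 = 5
y_3 = 7.5
z_3 = 6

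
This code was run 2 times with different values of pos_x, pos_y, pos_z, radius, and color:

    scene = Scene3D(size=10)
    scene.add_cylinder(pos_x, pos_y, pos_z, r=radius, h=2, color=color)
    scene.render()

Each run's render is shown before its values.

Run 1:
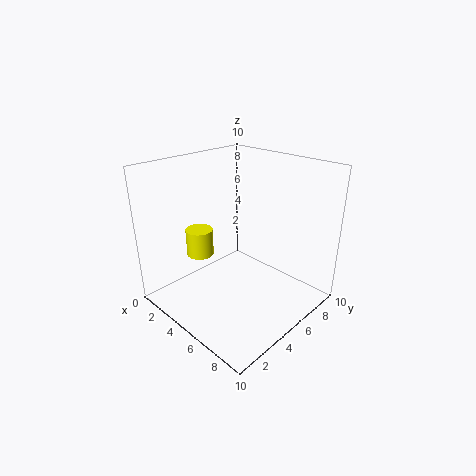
pos_x = 2, pos_y = 4, pos_z = 3, radius = 1, color = 'yellow'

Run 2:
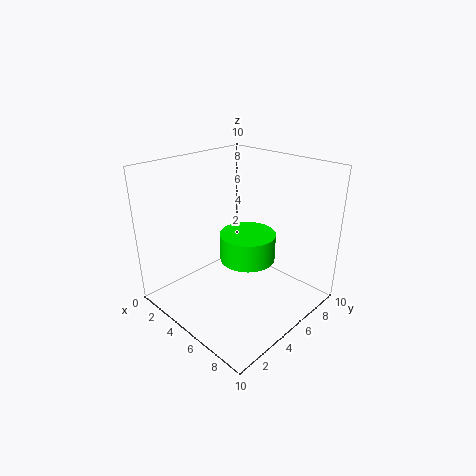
pos_x = 5, pos_y = 6, pos_z = 3, radius = 2, color = 'lime'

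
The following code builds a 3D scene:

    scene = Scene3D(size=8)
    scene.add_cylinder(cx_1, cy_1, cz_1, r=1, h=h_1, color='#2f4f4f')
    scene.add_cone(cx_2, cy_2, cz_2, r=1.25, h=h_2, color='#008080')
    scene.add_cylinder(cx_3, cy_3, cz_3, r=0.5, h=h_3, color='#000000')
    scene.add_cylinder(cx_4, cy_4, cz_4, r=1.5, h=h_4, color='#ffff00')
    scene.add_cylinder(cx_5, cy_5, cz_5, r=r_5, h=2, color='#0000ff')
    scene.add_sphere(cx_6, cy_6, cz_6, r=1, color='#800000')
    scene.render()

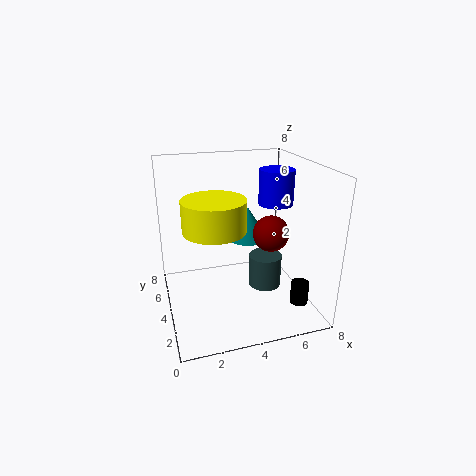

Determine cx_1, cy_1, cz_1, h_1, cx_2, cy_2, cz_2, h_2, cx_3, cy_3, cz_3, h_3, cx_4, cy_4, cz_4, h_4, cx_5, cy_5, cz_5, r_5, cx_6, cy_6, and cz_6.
cx_1 = 6; cy_1 = 4.75; cz_1 = 0.25; h_1 = 2; cx_2 = 5.25; cy_2 = 6; cz_2 = 3; h_2 = 2; cx_3 = 7; cy_3 = 2; cz_3 = 0.5; h_3 = 1.25; cx_4 = 2.25; cy_4 = 2; cz_4 = 5.5; h_4 = 1.5; cx_5 = 6.5; cy_5 = 4.75; cz_5 = 5.5; r_5 = 1; cx_6 = 5.75; cy_6 = 3.5; cz_6 = 4.25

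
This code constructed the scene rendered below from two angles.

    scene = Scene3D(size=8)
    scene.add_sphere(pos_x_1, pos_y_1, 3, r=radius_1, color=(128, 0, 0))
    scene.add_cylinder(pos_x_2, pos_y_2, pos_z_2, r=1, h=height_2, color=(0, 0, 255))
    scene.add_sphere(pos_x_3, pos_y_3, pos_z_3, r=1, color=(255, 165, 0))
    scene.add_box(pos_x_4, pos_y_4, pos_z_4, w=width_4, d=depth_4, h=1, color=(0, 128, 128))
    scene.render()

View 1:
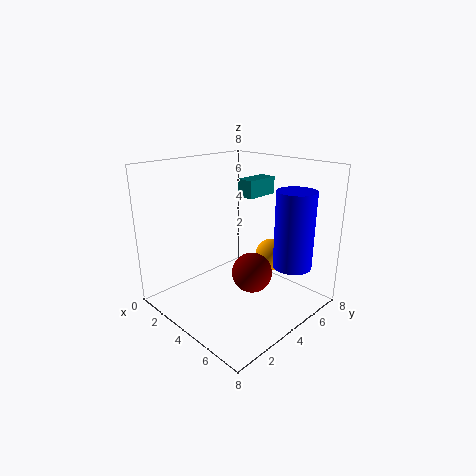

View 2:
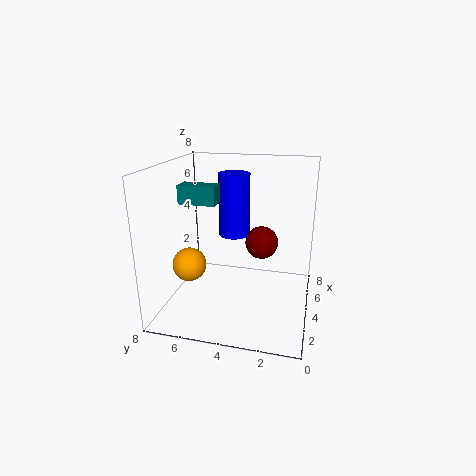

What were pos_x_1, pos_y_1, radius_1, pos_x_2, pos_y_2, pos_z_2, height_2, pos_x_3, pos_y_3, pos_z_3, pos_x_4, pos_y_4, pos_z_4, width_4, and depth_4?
pos_x_1 = 6; pos_y_1 = 3; radius_1 = 1; pos_x_2 = 7; pos_y_2 = 5; pos_z_2 = 3; height_2 = 4; pos_x_3 = 4; pos_y_3 = 7; pos_z_3 = 2; pos_x_4 = 3; pos_y_4 = 5; pos_z_4 = 6; width_4 = 1; depth_4 = 2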